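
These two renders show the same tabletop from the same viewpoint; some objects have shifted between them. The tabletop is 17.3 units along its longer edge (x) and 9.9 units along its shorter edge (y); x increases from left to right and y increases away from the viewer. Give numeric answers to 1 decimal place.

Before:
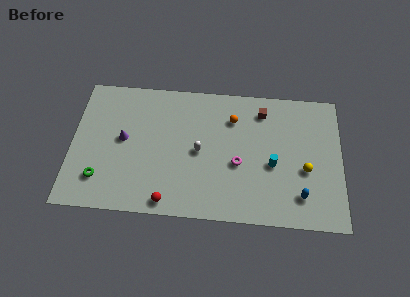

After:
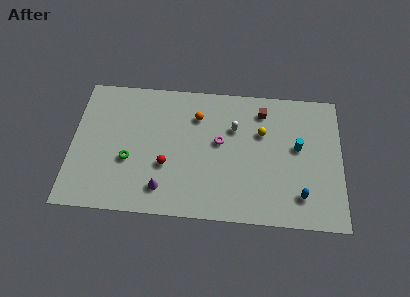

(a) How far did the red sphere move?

2.6

The red sphere moved from about (6.3, 1.0) to (6.1, 3.6), a distance of √(0.2² + 2.6²) ≈ 2.6.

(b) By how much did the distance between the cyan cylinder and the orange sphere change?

+2.6

The distance was about 4.1 in the first image and 6.7 in the second, so they moved 2.6 units further apart.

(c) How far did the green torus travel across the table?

2.3

The green torus moved from about (1.9, 2.3) to (3.7, 3.8), a distance of √(1.8² + 1.5²) ≈ 2.3.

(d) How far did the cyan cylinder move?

2.1

The cyan cylinder was near (12.9, 4.2) before and (14.5, 5.6) after, so it travelled √(1.6² + 1.4²) ≈ 2.1 units.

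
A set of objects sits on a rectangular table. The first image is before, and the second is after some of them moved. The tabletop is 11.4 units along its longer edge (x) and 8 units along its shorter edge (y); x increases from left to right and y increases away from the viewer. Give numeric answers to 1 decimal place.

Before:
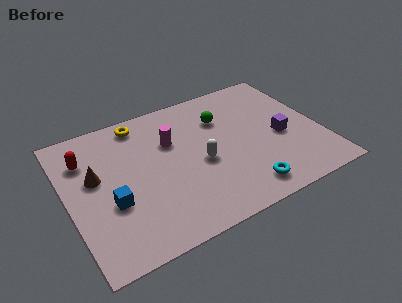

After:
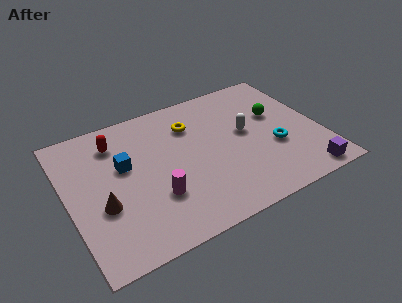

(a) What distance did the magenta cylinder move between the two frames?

3.0

The magenta cylinder moved from about (4.8, 5.3) to (3.7, 2.5), a distance of √(1.1² + 2.8²) ≈ 3.0.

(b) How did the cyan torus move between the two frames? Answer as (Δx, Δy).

(1.7, 1.8)

From the two frames, the cyan torus sits at roughly (7.5, 1.2) before and (9.2, 3.0) after.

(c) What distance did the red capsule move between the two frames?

1.5

The red capsule moved from about (1.0, 5.9) to (2.4, 6.3), a distance of √(1.4² + 0.4²) ≈ 1.5.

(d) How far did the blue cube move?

2.0

From (1.8, 3.0) to (2.6, 4.8), the blue cube covered √(0.8² + 1.8²) ≈ 2.0 units.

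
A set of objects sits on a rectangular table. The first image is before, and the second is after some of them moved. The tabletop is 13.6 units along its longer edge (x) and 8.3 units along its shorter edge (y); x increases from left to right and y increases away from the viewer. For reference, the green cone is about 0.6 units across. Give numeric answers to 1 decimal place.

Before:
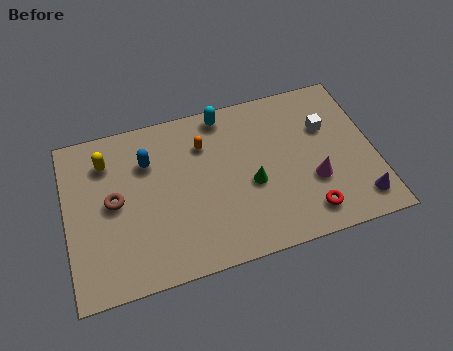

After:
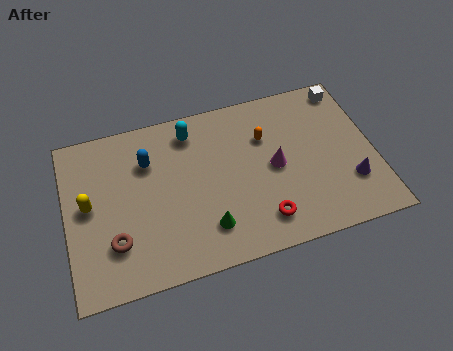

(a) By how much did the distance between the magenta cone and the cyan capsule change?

-1.3

Before: roughly 5.8 units apart; after: 4.5. That's 1.3 units closer together.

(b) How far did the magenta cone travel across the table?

2.0

The magenta cone moved from about (10.8, 2.9) to (9.2, 4.1), a distance of √(1.6² + 1.2²) ≈ 2.0.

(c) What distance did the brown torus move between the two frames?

2.0

From (2.1, 4.3) to (2.0, 2.3), the brown torus covered √(0.1² + 2.0²) ≈ 2.0 units.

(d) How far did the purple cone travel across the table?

1.0

The purple cone was near (12.7, 1.4) before and (12.4, 2.4) after, so it travelled √(0.3² + 1.0²) ≈ 1.0 units.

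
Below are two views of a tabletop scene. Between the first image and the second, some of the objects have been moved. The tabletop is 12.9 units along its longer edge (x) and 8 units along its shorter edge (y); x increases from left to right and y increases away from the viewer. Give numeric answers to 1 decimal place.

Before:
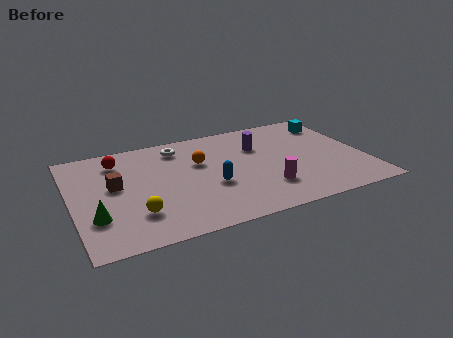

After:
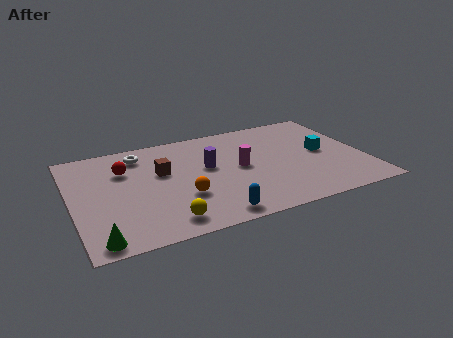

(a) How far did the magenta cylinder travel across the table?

2.2

The magenta cylinder moved from about (8.3, 2.1) to (7.4, 4.1), a distance of √(0.9² + 2.0²) ≈ 2.2.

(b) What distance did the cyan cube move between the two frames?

2.4

The cyan cube was near (11.9, 6.4) before and (11.1, 4.1) after, so it travelled √(0.8² + 2.3²) ≈ 2.4 units.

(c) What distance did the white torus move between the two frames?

1.7

The white torus moved from about (4.9, 6.6) to (3.2, 6.6), a distance of √(1.7² + 0.0²) ≈ 1.7.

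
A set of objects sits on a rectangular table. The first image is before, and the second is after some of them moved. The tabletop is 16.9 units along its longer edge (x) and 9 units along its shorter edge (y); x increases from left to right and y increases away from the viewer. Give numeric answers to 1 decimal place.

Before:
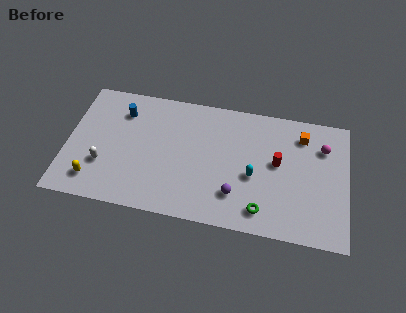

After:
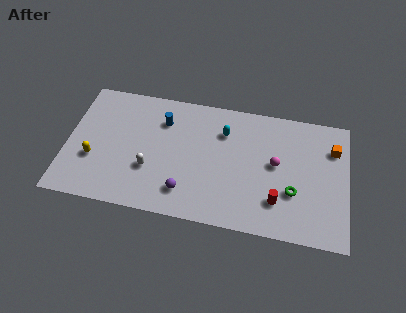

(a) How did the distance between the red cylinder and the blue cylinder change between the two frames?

-1.3

They were about 9.7 units apart before and 8.4 after — 1.3 units closer together.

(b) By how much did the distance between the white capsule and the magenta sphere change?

-5.9

The distance was about 13.6 in the first image and 7.7 in the second, so they moved 5.9 units closer together.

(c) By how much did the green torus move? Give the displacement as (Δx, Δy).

(1.8, 1.6)

From the two frames, the green torus sits at roughly (11.9, 1.5) before and (13.7, 3.1) after.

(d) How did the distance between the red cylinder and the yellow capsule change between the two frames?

-0.3

The distance was about 11.4 in the first image and 11.1 in the second, so they moved 0.3 units closer together.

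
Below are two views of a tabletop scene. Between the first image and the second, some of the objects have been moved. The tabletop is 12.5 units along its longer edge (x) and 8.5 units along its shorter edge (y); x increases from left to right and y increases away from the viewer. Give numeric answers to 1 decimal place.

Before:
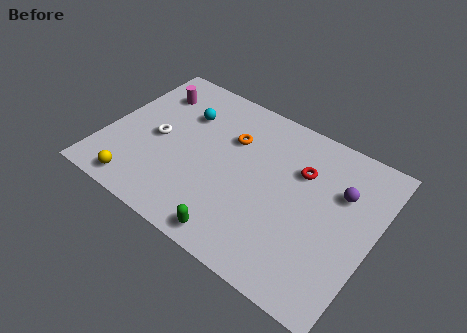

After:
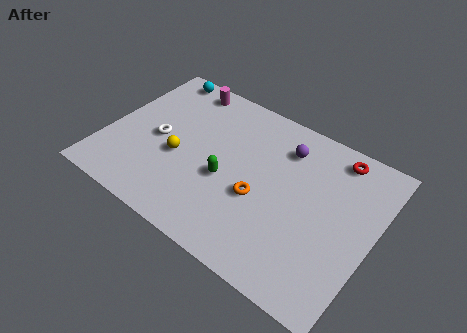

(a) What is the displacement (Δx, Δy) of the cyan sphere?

(-1.7, 1.7)

The cyan sphere started near (3.3, 6.0) and ended near (1.6, 7.7).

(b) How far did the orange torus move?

3.0

The orange torus was near (5.6, 5.8) before and (7.4, 3.4) after, so it travelled √(1.8² + 2.4²) ≈ 3.0 units.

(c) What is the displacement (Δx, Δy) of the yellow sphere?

(1.4, 2.5)

From the two frames, the yellow sphere sits at roughly (2.1, 1.0) before and (3.5, 3.5) after.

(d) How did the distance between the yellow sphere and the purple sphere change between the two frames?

-4.4

Before: roughly 9.9 units apart; after: 5.5. That's 4.4 units closer together.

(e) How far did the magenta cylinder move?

1.6

The magenta cylinder was near (1.6, 6.5) before and (2.9, 7.5) after, so it travelled √(1.3² + 1.0²) ≈ 1.6 units.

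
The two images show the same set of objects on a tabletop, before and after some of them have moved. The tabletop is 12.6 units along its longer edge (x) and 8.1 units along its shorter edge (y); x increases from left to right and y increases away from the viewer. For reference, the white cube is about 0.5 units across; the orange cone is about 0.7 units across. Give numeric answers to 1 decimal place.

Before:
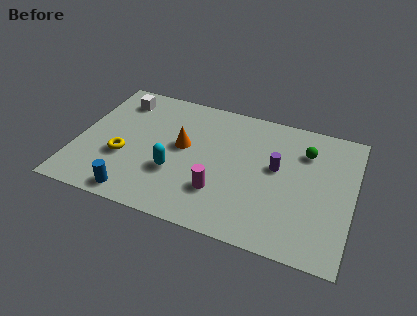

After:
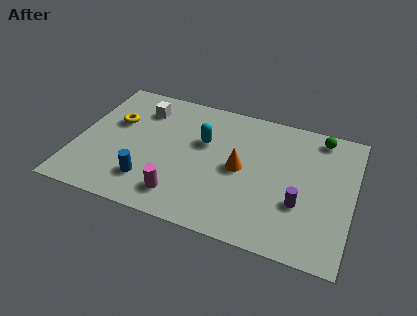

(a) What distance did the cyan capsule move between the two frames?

2.5

The cyan capsule moved from about (4.6, 2.8) to (5.7, 5.1), a distance of √(1.1² + 2.3²) ≈ 2.5.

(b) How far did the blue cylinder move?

1.1

The blue cylinder was near (3.0, 0.9) before and (3.5, 1.9) after, so it travelled √(0.5² + 1.0²) ≈ 1.1 units.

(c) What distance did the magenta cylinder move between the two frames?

1.9

From (6.7, 2.3) to (5.0, 1.5), the magenta cylinder covered √(1.7² + 0.8²) ≈ 1.9 units.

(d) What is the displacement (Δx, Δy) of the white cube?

(1.1, -0.3)

From the two frames, the white cube sits at roughly (1.6, 6.6) before and (2.7, 6.3) after.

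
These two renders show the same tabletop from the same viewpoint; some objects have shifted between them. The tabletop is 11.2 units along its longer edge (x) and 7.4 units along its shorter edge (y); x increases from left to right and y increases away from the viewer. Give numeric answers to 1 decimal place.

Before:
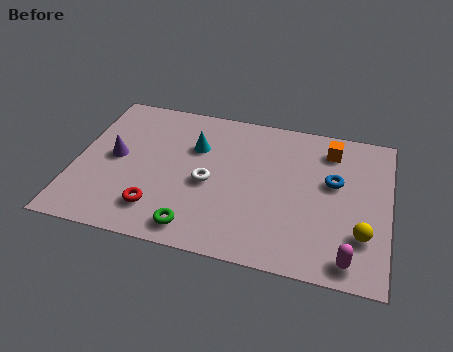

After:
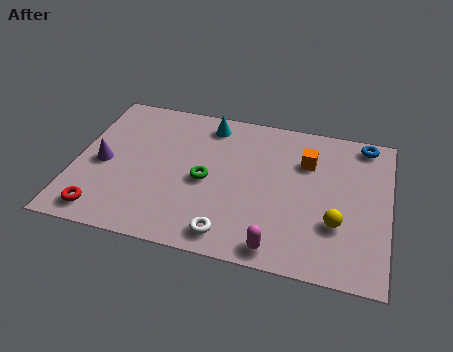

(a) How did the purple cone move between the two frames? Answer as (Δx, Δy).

(-0.4, -0.4)

The purple cone was at about (1.4, 3.8) and moved to about (1.0, 3.4).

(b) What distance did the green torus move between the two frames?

2.4

The green torus was near (4.5, 1.0) before and (4.7, 3.4) after, so it travelled √(0.2² + 2.4²) ≈ 2.4 units.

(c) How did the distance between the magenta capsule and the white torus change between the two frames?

-3.9

Before: roughly 5.6 units apart; after: 1.7. That's 3.9 units closer together.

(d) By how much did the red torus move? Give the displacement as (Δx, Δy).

(-1.9, -0.6)

The red torus started near (3.1, 1.6) and ended near (1.2, 1.0).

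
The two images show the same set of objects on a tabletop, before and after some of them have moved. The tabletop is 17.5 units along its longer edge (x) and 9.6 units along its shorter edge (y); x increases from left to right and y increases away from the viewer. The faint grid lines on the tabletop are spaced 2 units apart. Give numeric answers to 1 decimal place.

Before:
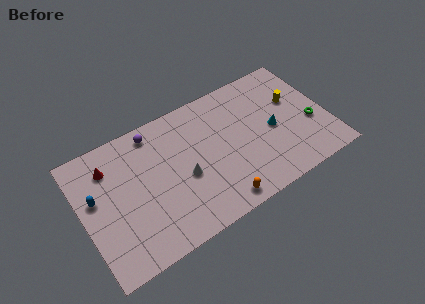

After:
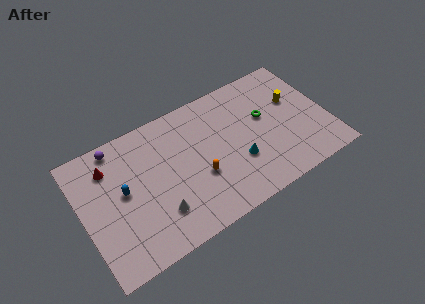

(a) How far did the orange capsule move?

2.7

From (9.1, 1.1) to (8.1, 3.6), the orange capsule covered √(1.0² + 2.5²) ≈ 2.7 units.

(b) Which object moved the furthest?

the green torus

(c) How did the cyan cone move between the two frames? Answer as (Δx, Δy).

(-2.7, -1.2)

From the two frames, the cyan cone sits at roughly (13.6, 4.5) before and (10.9, 3.3) after.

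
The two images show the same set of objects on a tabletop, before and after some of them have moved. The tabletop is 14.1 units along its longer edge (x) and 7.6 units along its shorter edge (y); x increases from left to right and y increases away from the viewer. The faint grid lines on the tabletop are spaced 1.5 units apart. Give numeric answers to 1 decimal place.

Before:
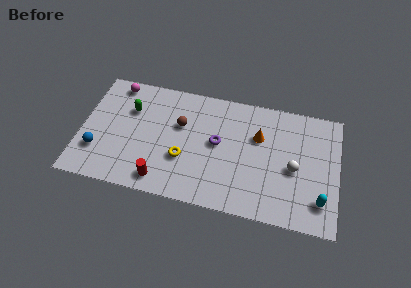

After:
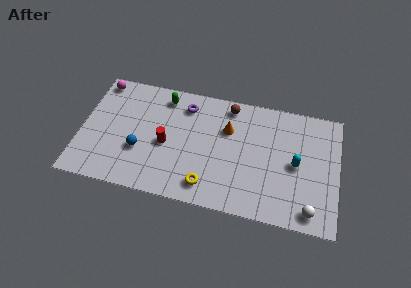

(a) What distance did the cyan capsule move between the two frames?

2.4

From (13.2, 1.7) to (11.8, 3.7), the cyan capsule covered √(1.4² + 2.0²) ≈ 2.4 units.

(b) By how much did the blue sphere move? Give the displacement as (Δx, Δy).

(2.3, 0.5)

The blue sphere was at about (1.0, 2.2) and moved to about (3.3, 2.7).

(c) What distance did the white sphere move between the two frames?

2.6

The white sphere moved from about (11.7, 3.4) to (12.7, 1.0), a distance of √(1.0² + 2.4²) ≈ 2.6.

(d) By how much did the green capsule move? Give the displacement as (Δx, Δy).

(1.8, 1.2)

From the two frames, the green capsule sits at roughly (2.6, 5.2) before and (4.4, 6.4) after.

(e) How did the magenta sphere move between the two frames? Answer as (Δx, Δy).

(-0.9, 0.0)

From the two frames, the magenta sphere sits at roughly (1.7, 6.7) before and (0.8, 6.7) after.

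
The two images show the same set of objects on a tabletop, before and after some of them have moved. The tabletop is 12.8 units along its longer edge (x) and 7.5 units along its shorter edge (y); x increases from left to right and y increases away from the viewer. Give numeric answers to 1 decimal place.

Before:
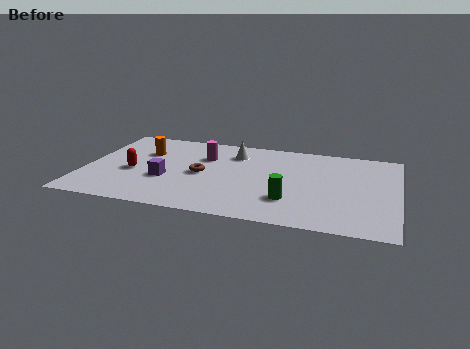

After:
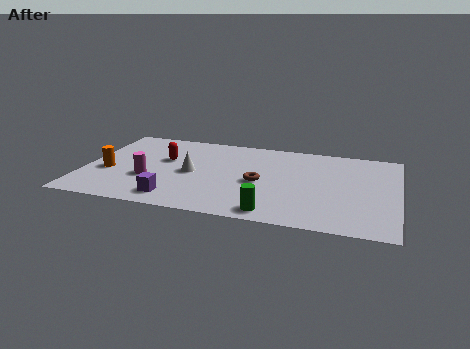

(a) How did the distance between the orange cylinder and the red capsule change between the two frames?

+0.8

The distance was about 1.9 in the first image and 2.7 in the second, so they moved 0.8 units further apart.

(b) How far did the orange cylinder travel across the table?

2.5

The orange cylinder was near (2.3, 5.1) before and (1.0, 3.0) after, so it travelled √(1.3² + 2.1²) ≈ 2.5 units.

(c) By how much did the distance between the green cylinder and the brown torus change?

-1.4

The distance was about 4.0 in the first image and 2.6 in the second, so they moved 1.4 units closer together.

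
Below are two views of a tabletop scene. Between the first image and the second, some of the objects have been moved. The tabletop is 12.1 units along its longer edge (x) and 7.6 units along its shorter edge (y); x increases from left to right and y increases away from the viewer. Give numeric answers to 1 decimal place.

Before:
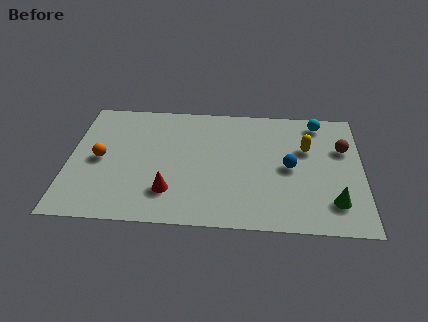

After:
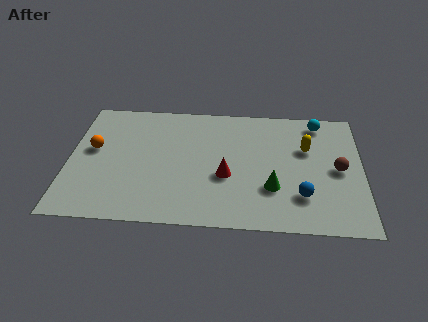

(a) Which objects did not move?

the cyan sphere and the yellow capsule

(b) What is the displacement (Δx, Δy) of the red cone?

(2.3, 1.1)

The red cone started near (4.2, 1.9) and ended near (6.5, 3.0).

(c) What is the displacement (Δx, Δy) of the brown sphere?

(-0.2, -1.3)

The brown sphere was at about (11.3, 5.0) and moved to about (11.1, 3.7).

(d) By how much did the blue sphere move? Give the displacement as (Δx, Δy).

(0.5, -1.7)

The blue sphere was at about (9.1, 3.7) and moved to about (9.6, 2.0).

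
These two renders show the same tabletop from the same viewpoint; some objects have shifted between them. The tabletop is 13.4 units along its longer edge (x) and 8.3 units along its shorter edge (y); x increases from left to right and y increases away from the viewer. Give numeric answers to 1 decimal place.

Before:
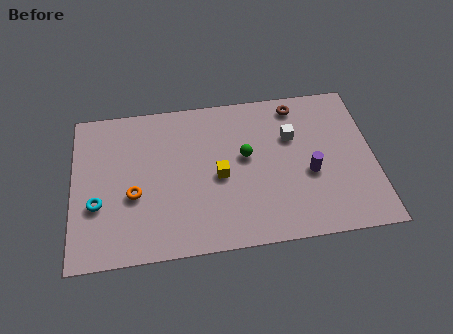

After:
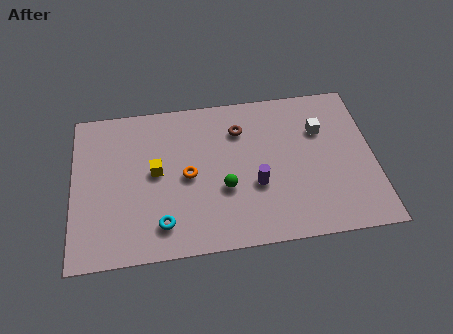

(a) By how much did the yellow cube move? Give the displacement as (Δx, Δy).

(-2.8, 0.6)

From the two frames, the yellow cube sits at roughly (6.5, 3.8) before and (3.7, 4.4) after.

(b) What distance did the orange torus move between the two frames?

2.5

The orange torus was near (2.7, 3.3) before and (5.1, 4.0) after, so it travelled √(2.4² + 0.7²) ≈ 2.5 units.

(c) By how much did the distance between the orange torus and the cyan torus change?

+1.1

They were about 1.6 units apart before and 2.7 after — 1.1 units further apart.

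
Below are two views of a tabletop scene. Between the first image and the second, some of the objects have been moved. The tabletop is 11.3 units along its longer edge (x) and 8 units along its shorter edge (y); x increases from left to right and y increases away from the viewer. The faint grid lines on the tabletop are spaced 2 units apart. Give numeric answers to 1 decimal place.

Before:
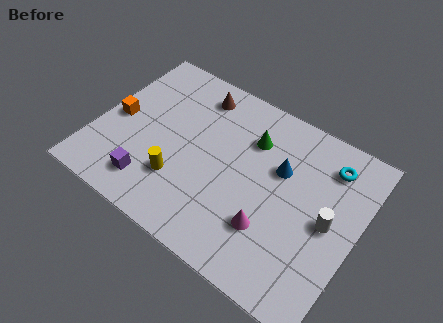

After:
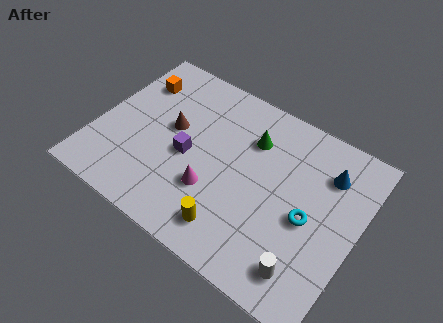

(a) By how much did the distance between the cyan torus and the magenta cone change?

-0.4

Before: roughly 4.5 units apart; after: 4.1. That's 0.4 units closer together.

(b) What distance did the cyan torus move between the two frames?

2.8

The cyan torus moved from about (9.7, 6.4) to (9.3, 3.6), a distance of √(0.4² + 2.8²) ≈ 2.8.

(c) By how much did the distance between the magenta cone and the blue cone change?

+2.8

Before: roughly 2.8 units apart; after: 5.6. That's 2.8 units further apart.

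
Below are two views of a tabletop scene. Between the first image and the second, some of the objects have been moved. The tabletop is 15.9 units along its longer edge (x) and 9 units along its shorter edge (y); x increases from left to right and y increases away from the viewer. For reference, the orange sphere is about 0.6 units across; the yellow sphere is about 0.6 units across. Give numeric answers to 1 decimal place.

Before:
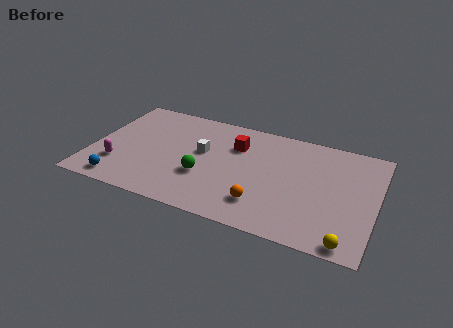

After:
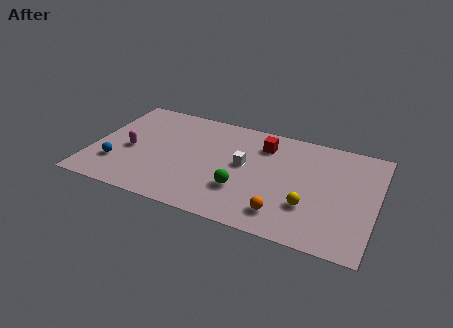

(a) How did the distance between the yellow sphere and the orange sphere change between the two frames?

-3.3

The distance was about 5.0 in the first image and 1.7 in the second, so they moved 3.3 units closer together.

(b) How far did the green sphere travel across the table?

2.2

From (6.4, 3.2) to (8.6, 2.8), the green sphere covered √(2.2² + 0.4²) ≈ 2.2 units.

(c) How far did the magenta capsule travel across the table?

1.6

The magenta capsule moved from about (1.6, 2.5) to (2.1, 4.0), a distance of √(0.5² + 1.5²) ≈ 1.6.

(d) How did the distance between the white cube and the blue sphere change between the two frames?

+1.5

They were about 5.9 units apart before and 7.4 after — 1.5 units further apart.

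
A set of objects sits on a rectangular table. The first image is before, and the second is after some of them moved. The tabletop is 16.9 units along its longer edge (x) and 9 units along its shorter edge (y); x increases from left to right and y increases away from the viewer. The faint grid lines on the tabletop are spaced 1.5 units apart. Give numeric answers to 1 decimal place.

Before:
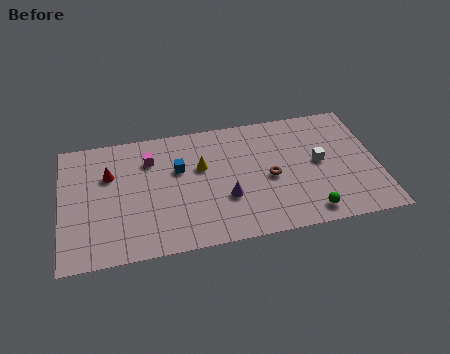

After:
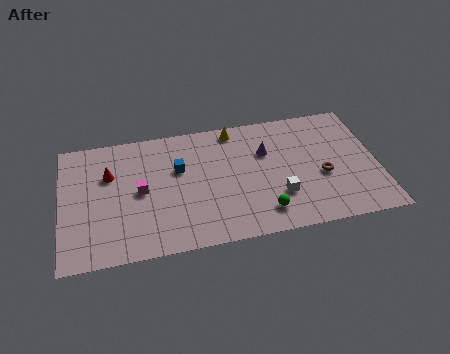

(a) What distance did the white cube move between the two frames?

3.0

The white cube was near (13.8, 4.7) before and (11.5, 2.7) after, so it travelled √(2.3² + 2.0²) ≈ 3.0 units.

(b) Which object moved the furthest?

the purple cone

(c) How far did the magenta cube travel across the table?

2.3

From (4.8, 6.7) to (4.2, 4.5), the magenta cube covered √(0.6² + 2.2²) ≈ 2.3 units.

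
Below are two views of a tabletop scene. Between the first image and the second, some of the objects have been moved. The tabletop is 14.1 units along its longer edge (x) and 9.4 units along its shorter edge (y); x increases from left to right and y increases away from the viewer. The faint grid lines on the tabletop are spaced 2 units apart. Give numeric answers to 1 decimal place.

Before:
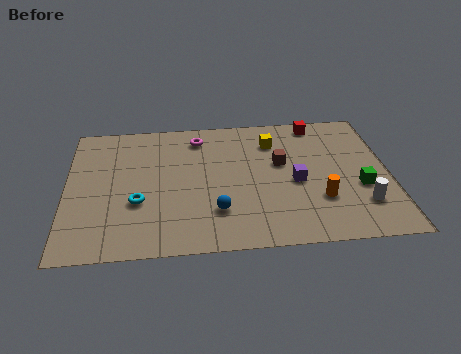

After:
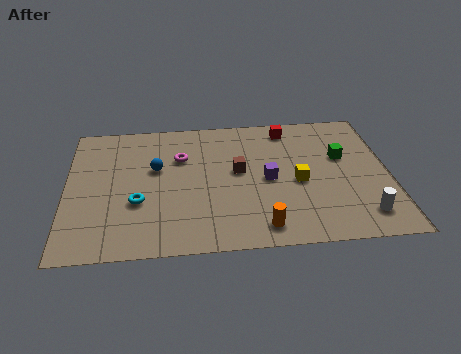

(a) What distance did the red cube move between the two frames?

1.3

The red cube moved from about (11.1, 8.4) to (9.8, 8.1), a distance of √(1.3² + 0.3²) ≈ 1.3.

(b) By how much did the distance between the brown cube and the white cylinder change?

+1.7

The distance was about 4.7 in the first image and 6.4 in the second, so they moved 1.7 units further apart.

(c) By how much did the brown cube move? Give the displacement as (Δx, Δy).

(-1.9, -0.4)

The brown cube was at about (9.4, 5.6) and moved to about (7.5, 5.2).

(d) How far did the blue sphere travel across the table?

4.1

The blue sphere was near (6.5, 2.5) before and (3.9, 5.7) after, so it travelled √(2.6² + 3.2²) ≈ 4.1 units.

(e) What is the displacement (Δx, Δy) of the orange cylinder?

(-2.6, -1.6)

The orange cylinder started near (11.0, 2.9) and ended near (8.4, 1.3).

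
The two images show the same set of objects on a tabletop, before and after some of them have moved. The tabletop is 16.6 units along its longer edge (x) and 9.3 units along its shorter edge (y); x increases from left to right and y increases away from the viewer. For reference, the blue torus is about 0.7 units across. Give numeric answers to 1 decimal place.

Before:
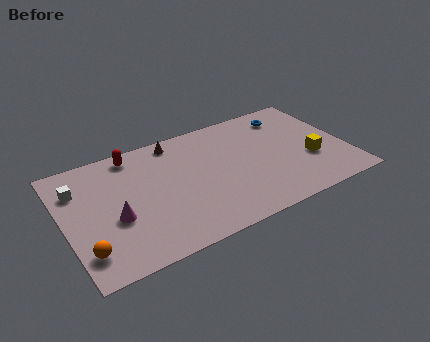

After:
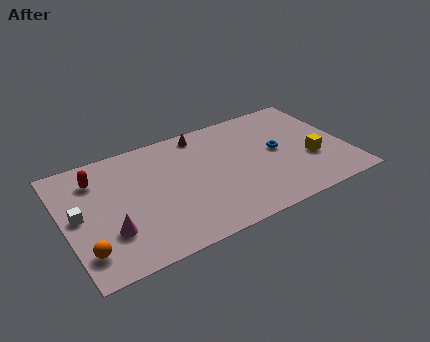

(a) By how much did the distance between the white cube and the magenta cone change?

-1.0

They were about 3.6 units apart before and 2.6 after — 1.0 units closer together.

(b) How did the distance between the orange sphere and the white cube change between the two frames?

-2.0

The distance was about 4.8 in the first image and 2.8 in the second, so they moved 2.0 units closer together.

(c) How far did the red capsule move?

2.5

The red capsule moved from about (4.4, 8.2) to (2.1, 7.2), a distance of √(2.3² + 1.0²) ≈ 2.5.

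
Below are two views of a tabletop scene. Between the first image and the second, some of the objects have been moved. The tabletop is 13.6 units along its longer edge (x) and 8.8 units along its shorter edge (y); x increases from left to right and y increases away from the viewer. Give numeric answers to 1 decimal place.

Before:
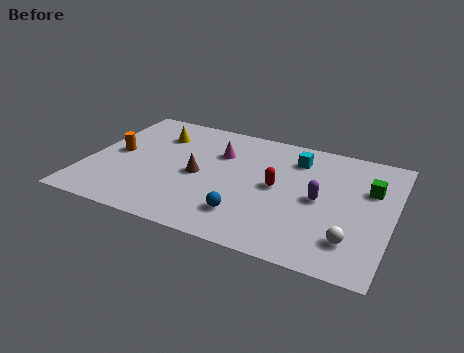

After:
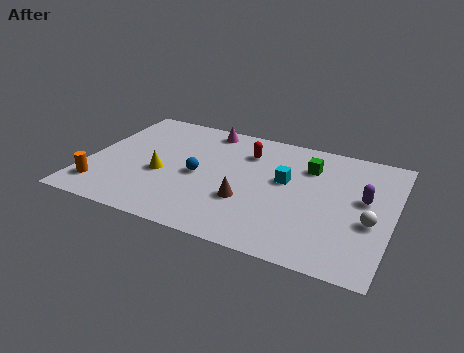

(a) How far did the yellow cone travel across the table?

3.1

The yellow cone was near (2.8, 6.6) before and (3.4, 3.6) after, so it travelled √(0.6² + 3.0²) ≈ 3.1 units.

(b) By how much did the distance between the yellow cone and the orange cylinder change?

+0.5

Before: roughly 2.6 units apart; after: 3.1. That's 0.5 units further apart.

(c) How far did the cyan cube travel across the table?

1.8

The cyan cube was near (9.1, 6.9) before and (8.8, 5.1) after, so it travelled √(0.3² + 1.8²) ≈ 1.8 units.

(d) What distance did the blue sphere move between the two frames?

3.2

From (7.4, 2.0) to (5.0, 4.1), the blue sphere covered √(2.4² + 2.1²) ≈ 3.2 units.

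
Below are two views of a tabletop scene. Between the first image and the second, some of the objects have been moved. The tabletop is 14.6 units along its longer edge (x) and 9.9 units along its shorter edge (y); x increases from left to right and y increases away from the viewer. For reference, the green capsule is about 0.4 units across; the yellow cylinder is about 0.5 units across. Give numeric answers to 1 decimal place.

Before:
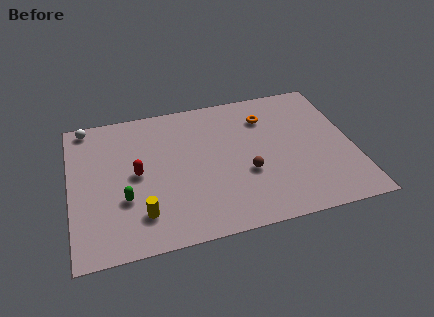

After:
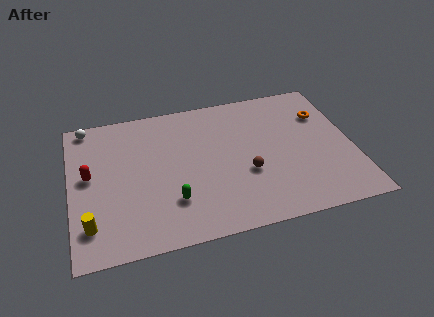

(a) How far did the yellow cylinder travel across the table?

2.6

From (3.5, 2.2) to (0.9, 2.1), the yellow cylinder covered √(2.6² + 0.1²) ≈ 2.6 units.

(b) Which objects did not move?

the brown sphere and the white sphere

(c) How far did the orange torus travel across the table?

3.0

The orange torus moved from about (10.3, 7.5) to (13.3, 7.0), a distance of √(3.0² + 0.5²) ≈ 3.0.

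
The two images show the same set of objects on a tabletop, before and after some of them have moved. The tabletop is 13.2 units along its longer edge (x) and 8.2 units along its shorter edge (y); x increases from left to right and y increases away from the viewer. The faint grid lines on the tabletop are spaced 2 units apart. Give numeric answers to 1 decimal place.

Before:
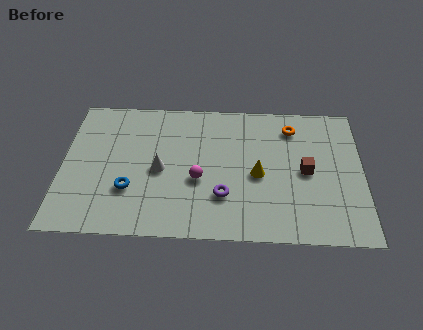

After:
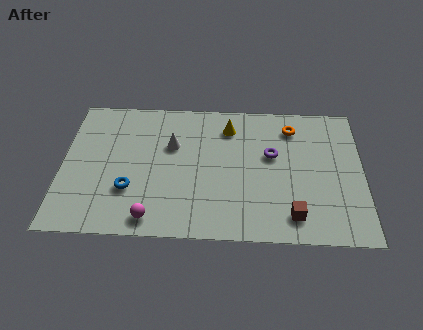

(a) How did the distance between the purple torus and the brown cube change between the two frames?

-0.3

They were about 3.9 units apart before and 3.6 after — 0.3 units closer together.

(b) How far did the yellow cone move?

3.1

The yellow cone was near (8.6, 3.7) before and (7.3, 6.5) after, so it travelled √(1.3² + 2.8²) ≈ 3.1 units.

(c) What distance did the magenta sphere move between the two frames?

3.0

The magenta sphere moved from about (6.0, 3.3) to (4.0, 1.0), a distance of √(2.0² + 2.3²) ≈ 3.0.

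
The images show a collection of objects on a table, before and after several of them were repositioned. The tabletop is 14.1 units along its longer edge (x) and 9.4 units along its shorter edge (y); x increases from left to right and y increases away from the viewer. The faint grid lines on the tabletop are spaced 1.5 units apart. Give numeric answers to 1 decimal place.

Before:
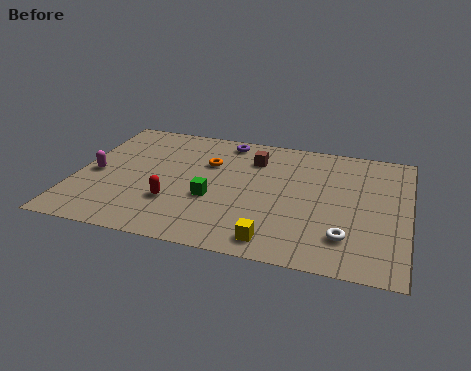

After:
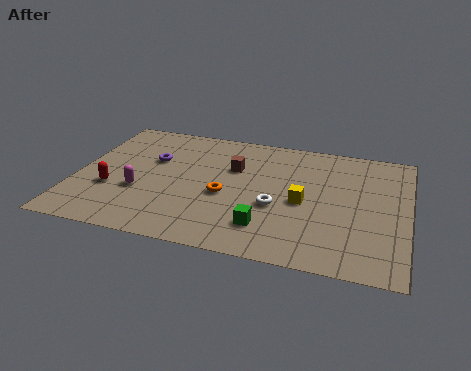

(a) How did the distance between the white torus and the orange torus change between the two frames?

-5.1

The distance was about 7.3 in the first image and 2.2 in the second, so they moved 5.1 units closer together.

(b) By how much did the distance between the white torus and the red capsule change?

-0.3

They were about 7.3 units apart before and 7.0 after — 0.3 units closer together.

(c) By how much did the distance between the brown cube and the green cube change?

+0.6

Before: roughly 3.8 units apart; after: 4.4. That's 0.6 units further apart.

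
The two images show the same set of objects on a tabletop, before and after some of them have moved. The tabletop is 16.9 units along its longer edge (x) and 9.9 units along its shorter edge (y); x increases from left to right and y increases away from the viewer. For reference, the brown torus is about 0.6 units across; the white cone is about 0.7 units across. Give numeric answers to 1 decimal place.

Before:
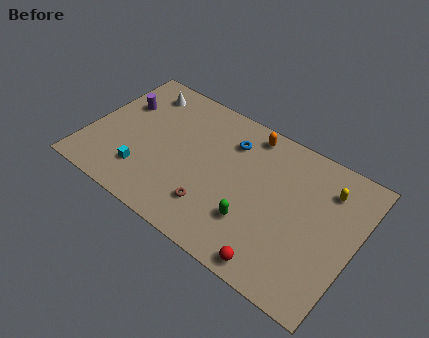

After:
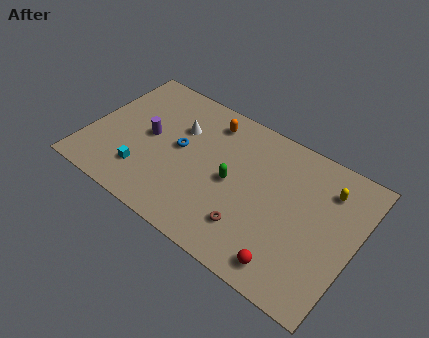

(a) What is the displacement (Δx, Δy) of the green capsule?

(-1.7, 1.9)

From the two frames, the green capsule sits at roughly (10.9, 2.9) before and (9.2, 4.8) after.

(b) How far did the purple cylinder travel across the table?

2.6

From (1.6, 6.6) to (3.7, 5.1), the purple cylinder covered √(2.1² + 1.5²) ≈ 2.6 units.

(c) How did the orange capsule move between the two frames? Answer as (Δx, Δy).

(-2.5, -0.5)

From the two frames, the orange capsule sits at roughly (9.6, 8.7) before and (7.1, 8.2) after.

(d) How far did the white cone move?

3.2

The white cone was near (2.6, 8.2) before and (5.4, 6.7) after, so it travelled √(2.8² + 1.5²) ≈ 3.2 units.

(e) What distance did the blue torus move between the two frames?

3.6

From (8.6, 7.5) to (5.7, 5.3), the blue torus covered √(2.9² + 2.2²) ≈ 3.6 units.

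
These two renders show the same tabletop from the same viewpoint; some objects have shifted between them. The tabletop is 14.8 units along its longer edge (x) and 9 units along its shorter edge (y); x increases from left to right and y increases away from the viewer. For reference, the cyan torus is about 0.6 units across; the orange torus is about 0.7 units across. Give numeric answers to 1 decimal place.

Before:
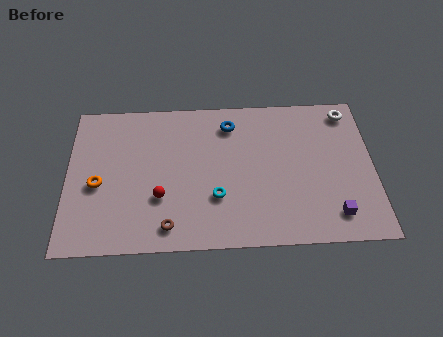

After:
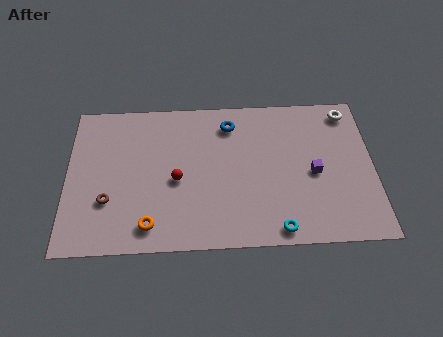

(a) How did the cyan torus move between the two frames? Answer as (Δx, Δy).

(2.9, -2.0)

From the two frames, the cyan torus sits at roughly (7.2, 2.9) before and (10.1, 0.9) after.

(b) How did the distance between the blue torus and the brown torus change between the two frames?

+0.7

Before: roughly 6.7 units apart; after: 7.4. That's 0.7 units further apart.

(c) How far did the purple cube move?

2.7

The purple cube moved from about (12.8, 1.6) to (11.9, 4.1), a distance of √(0.9² + 2.5²) ≈ 2.7.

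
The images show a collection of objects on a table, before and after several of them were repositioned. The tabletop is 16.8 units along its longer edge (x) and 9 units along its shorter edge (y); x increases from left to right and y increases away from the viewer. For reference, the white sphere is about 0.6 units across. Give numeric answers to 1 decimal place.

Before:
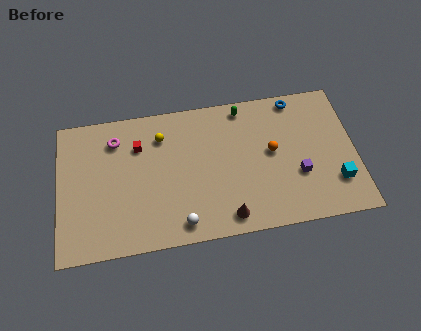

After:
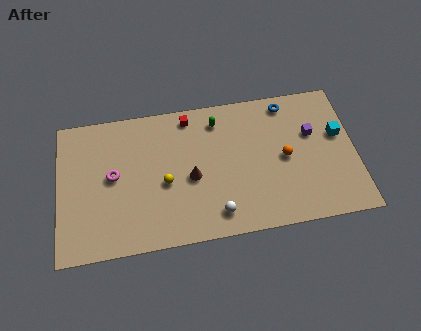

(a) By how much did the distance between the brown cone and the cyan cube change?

+2.2

Before: roughly 6.3 units apart; after: 8.5. That's 2.2 units further apart.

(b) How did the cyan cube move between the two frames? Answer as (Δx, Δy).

(0.3, 3.0)

From the two frames, the cyan cube sits at roughly (15.6, 2.4) before and (15.9, 5.4) after.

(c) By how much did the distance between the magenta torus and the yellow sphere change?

+0.4

They were about 2.6 units apart before and 3.0 after — 0.4 units further apart.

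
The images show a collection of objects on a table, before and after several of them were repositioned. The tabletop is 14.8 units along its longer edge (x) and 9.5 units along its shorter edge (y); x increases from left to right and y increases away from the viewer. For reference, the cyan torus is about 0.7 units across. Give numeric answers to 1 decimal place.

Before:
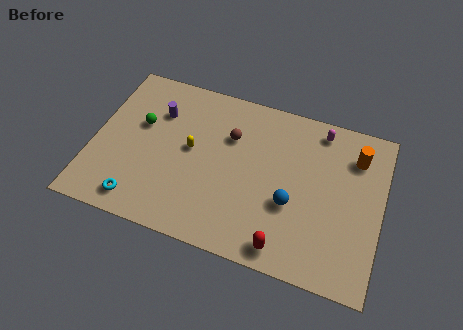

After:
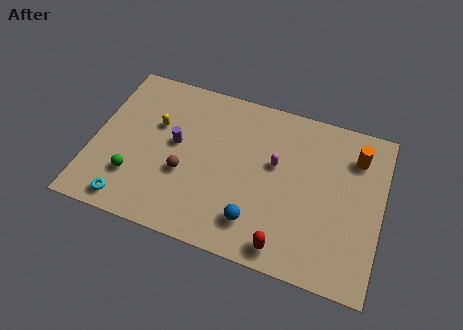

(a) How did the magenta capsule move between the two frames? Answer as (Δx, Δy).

(-2.1, -2.7)

From the two frames, the magenta capsule sits at roughly (11.4, 8.3) before and (9.3, 5.6) after.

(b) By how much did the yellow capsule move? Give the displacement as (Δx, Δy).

(-1.9, 0.9)

The yellow capsule was at about (5.0, 5.1) and moved to about (3.1, 6.0).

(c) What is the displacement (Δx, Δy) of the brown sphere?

(-2.1, -2.9)

From the two frames, the brown sphere sits at roughly (6.9, 6.5) before and (4.8, 3.6) after.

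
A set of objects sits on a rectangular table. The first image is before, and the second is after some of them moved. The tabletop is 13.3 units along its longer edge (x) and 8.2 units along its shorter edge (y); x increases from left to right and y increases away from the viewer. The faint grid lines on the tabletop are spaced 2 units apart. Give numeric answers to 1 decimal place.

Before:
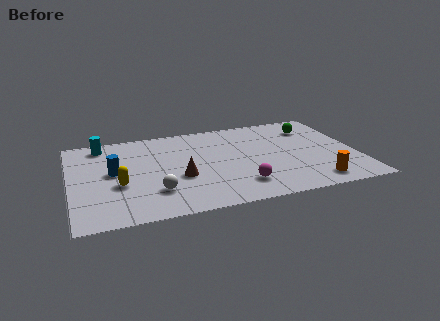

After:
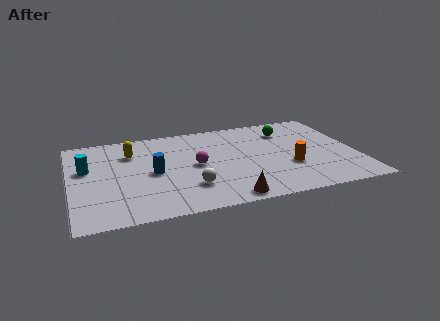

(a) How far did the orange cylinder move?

2.0

The orange cylinder was near (11.1, 1.2) before and (10.1, 2.9) after, so it travelled √(1.0² + 1.7²) ≈ 2.0 units.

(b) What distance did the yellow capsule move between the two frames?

2.9

The yellow capsule moved from about (2.2, 3.2) to (2.9, 6.0), a distance of √(0.7² + 2.8²) ≈ 2.9.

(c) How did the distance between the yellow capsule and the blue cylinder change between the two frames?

+1.1

The distance was about 1.2 in the first image and 2.3 in the second, so they moved 1.1 units further apart.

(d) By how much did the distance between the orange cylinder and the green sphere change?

-1.7

The distance was about 5.1 in the first image and 3.4 in the second, so they moved 1.7 units closer together.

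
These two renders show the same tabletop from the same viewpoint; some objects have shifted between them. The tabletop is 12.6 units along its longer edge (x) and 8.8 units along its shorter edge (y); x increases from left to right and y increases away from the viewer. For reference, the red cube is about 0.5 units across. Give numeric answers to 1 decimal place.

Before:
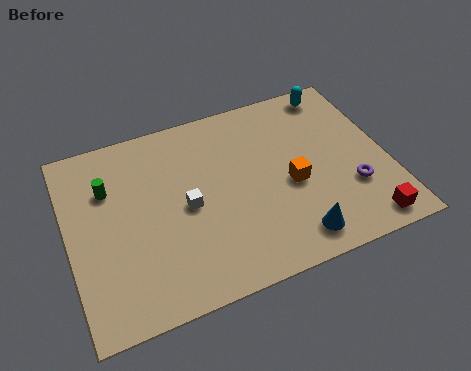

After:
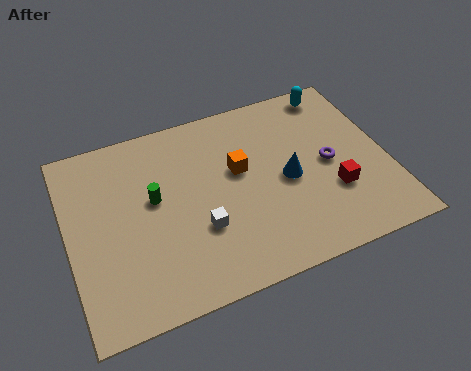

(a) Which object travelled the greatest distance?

the blue cone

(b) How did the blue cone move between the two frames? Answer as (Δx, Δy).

(0.1, 2.8)

From the two frames, the blue cone sits at roughly (8.5, 1.3) before and (8.6, 4.1) after.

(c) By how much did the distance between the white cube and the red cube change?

-2.1

They were about 7.4 units apart before and 5.3 after — 2.1 units closer together.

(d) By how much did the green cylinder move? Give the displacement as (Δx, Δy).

(1.7, -1.1)

The green cylinder was at about (1.7, 6.1) and moved to about (3.4, 5.0).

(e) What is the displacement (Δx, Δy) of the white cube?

(0.4, -1.2)

The white cube started near (4.6, 4.2) and ended near (5.0, 3.0).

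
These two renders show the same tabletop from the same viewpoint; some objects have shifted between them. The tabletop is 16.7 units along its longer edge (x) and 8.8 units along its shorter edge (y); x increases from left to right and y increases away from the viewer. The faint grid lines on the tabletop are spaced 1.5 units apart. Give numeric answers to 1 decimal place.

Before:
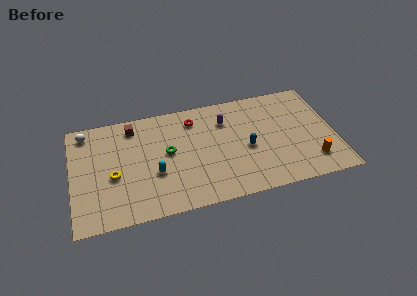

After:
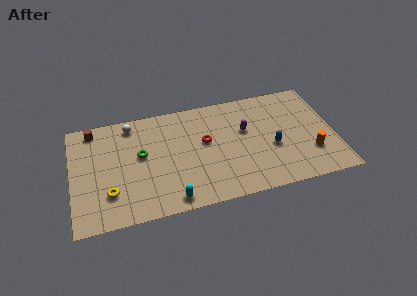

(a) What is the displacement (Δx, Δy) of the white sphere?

(2.9, 0.0)

From the two frames, the white sphere sits at roughly (1.0, 7.6) before and (3.9, 7.6) after.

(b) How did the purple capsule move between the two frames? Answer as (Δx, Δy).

(1.2, -1.1)

From the two frames, the purple capsule sits at roughly (9.9, 6.5) before and (11.1, 5.4) after.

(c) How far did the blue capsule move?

1.6

The blue capsule moved from about (11.1, 3.9) to (12.7, 3.6), a distance of √(1.6² + 0.3²) ≈ 1.6.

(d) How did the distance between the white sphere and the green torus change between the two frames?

-3.2

Before: roughly 5.8 units apart; after: 2.6. That's 3.2 units closer together.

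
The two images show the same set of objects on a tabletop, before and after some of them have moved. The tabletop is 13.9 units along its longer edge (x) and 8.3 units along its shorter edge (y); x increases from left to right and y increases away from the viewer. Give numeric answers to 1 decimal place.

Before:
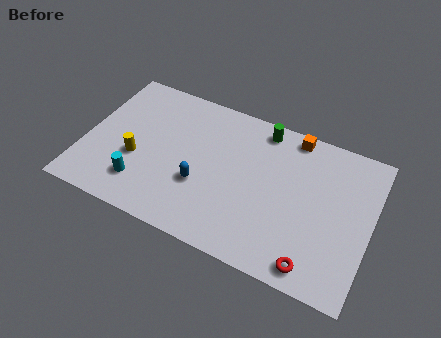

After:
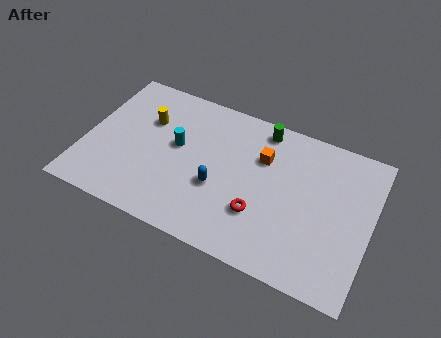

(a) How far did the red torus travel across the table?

3.2

From (11.5, 1.0) to (8.7, 2.6), the red torus covered √(2.8² + 1.6²) ≈ 3.2 units.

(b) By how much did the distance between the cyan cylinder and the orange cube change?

-4.6

They were about 8.8 units apart before and 4.2 after — 4.6 units closer together.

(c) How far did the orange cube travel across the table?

2.2

The orange cube moved from about (9.8, 7.5) to (8.5, 5.7), a distance of √(1.3² + 1.8²) ≈ 2.2.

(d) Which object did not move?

the green cylinder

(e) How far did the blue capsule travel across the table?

0.8

The blue capsule was near (5.8, 3.0) before and (6.6, 3.2) after, so it travelled √(0.8² + 0.2²) ≈ 0.8 units.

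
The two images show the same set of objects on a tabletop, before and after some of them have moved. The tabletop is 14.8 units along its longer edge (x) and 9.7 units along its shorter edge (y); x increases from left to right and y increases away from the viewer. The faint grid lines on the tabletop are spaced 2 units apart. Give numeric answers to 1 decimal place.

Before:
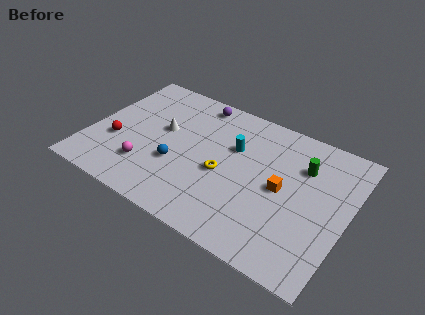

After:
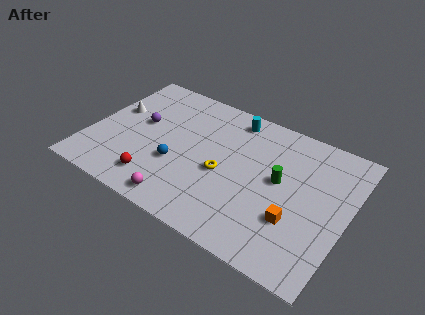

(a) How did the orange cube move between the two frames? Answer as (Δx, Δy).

(1.0, -1.7)

The orange cube started near (11.1, 4.8) and ended near (12.1, 3.1).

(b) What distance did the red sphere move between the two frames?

3.2

From (1.6, 3.5) to (4.3, 1.8), the red sphere covered √(2.7² + 1.7²) ≈ 3.2 units.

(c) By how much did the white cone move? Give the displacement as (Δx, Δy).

(-2.9, 0.2)

The white cone started near (4.0, 5.6) and ended near (1.1, 5.8).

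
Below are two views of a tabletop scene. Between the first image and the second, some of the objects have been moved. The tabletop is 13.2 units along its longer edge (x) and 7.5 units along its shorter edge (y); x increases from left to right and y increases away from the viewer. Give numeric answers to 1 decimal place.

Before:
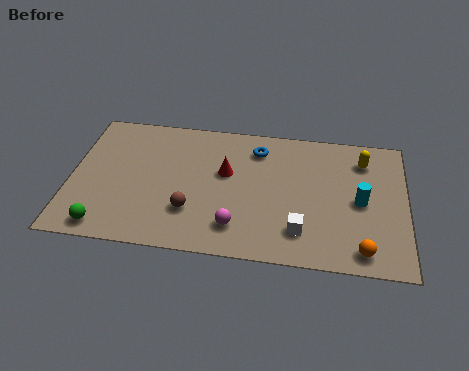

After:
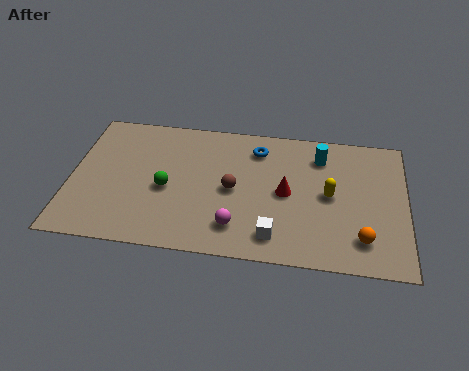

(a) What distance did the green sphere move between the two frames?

3.3

The green sphere was near (1.5, 0.9) before and (3.8, 3.3) after, so it travelled √(2.3² + 2.4²) ≈ 3.3 units.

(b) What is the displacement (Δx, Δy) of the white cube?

(-1.0, -0.4)

From the two frames, the white cube sits at roughly (9.1, 1.7) before and (8.1, 1.3) after.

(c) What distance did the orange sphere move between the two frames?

0.6

The orange sphere moved from about (11.5, 1.0) to (11.5, 1.6), a distance of √(0.0² + 0.6²) ≈ 0.6.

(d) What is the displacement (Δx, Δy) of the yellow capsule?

(-1.3, -2.1)

The yellow capsule started near (11.5, 5.9) and ended near (10.2, 3.8).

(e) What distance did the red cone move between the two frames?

2.5

From (6.1, 4.5) to (8.5, 3.7), the red cone covered √(2.4² + 0.8²) ≈ 2.5 units.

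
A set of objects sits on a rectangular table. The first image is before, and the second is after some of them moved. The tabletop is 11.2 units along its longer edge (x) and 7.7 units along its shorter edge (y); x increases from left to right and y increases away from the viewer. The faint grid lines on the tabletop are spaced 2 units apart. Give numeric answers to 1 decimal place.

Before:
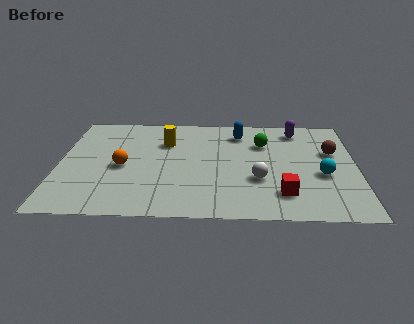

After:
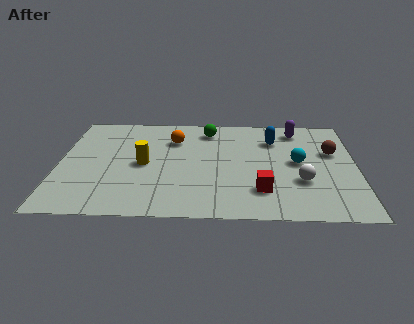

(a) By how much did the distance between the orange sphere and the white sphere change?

+0.5

They were about 5.2 units apart before and 5.7 after — 0.5 units further apart.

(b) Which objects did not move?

the purple capsule and the brown sphere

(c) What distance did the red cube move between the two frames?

0.8

The red cube moved from about (8.4, 1.7) to (7.6, 1.9), a distance of √(0.8² + 0.2²) ≈ 0.8.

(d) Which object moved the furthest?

the orange sphere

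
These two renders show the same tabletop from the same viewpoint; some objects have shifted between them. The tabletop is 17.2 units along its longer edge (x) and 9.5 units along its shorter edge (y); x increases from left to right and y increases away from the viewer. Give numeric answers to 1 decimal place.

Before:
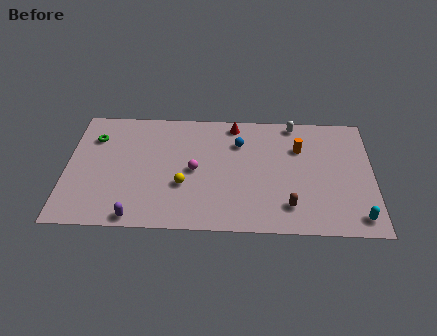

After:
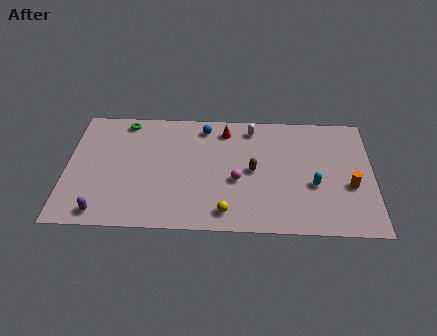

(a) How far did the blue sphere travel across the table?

2.3

The blue sphere moved from about (9.7, 6.9) to (7.7, 8.1), a distance of √(2.0² + 1.2²) ≈ 2.3.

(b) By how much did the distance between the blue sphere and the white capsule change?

-0.8

They were about 3.5 units apart before and 2.7 after — 0.8 units closer together.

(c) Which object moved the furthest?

the orange cylinder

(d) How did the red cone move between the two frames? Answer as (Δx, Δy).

(-0.5, -0.5)

The red cone was at about (9.4, 8.4) and moved to about (8.9, 7.9).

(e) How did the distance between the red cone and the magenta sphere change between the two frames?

-0.3

Before: roughly 4.4 units apart; after: 4.1. That's 0.3 units closer together.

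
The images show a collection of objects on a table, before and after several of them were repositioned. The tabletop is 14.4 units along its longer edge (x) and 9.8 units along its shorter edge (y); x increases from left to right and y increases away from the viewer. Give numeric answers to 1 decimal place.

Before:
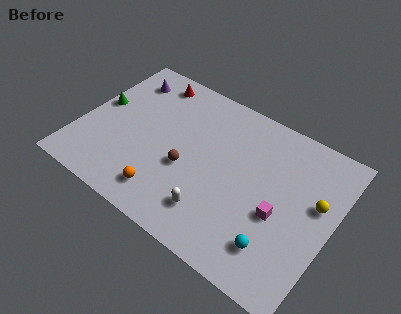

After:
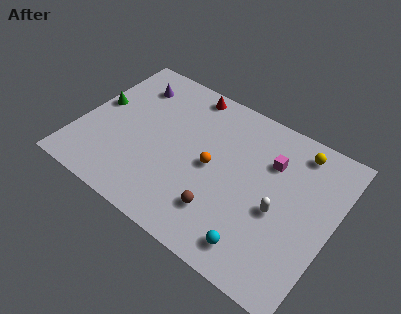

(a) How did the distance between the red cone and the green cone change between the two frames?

+1.8

Before: roughly 3.9 units apart; after: 5.7. That's 1.8 units further apart.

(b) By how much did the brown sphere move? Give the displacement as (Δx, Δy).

(2.3, -1.5)

The brown sphere was at about (6.3, 3.9) and moved to about (8.6, 2.4).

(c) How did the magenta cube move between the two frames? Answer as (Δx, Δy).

(-1.0, 2.9)

The magenta cube started near (11.6, 4.0) and ended near (10.6, 6.9).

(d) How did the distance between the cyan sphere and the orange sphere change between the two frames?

-1.7

They were about 6.3 units apart before and 4.6 after — 1.7 units closer together.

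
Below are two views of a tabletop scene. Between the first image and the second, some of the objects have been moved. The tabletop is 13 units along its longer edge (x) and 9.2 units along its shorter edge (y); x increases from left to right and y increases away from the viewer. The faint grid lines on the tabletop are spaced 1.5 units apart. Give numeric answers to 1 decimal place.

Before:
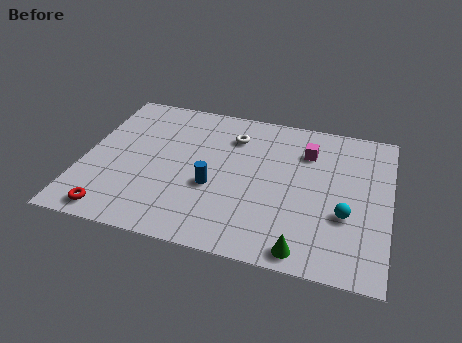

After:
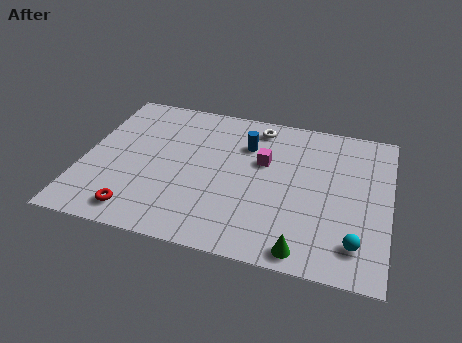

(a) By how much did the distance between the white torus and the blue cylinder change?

-2.1

Before: roughly 3.5 units apart; after: 1.4. That's 2.1 units closer together.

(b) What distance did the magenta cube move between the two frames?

2.1

The magenta cube moved from about (9.4, 6.8) to (7.6, 5.7), a distance of √(1.8² + 1.1²) ≈ 2.1.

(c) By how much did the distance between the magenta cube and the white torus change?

-1.0

Before: roughly 3.2 units apart; after: 2.2. That's 1.0 units closer together.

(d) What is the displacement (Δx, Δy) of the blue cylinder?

(1.2, 3.0)

The blue cylinder started near (5.6, 3.6) and ended near (6.8, 6.6).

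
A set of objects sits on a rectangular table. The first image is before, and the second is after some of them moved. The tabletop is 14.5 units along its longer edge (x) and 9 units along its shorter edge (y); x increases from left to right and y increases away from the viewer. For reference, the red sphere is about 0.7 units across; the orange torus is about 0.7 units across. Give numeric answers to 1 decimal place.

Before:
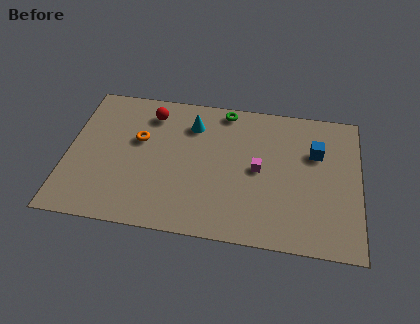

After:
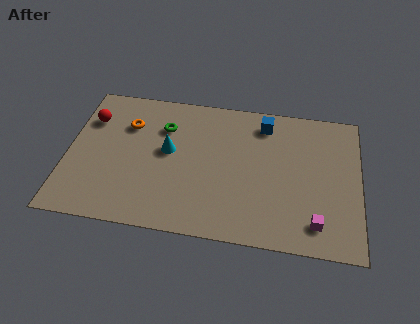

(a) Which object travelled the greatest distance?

the magenta cube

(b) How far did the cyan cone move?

2.2

From (6.1, 6.9) to (5.0, 5.0), the cyan cone covered √(1.1² + 1.9²) ≈ 2.2 units.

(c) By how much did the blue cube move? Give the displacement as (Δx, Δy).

(-2.6, 1.5)

From the two frames, the blue cube sits at roughly (12.3, 6.0) before and (9.7, 7.5) after.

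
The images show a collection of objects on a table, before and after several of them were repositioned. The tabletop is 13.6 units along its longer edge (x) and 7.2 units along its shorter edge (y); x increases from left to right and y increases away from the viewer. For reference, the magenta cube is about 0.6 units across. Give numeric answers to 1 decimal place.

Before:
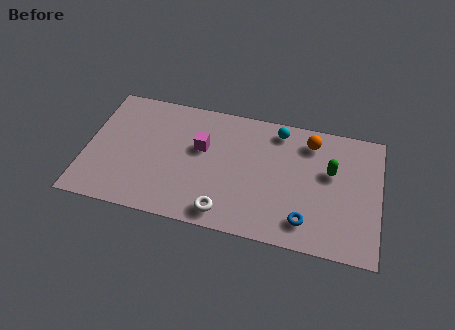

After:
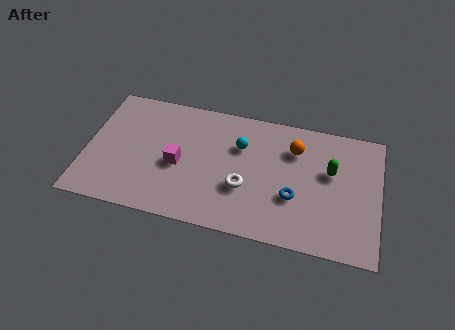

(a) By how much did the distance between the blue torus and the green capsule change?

-0.8

Before: roughly 3.2 units apart; after: 2.4. That's 0.8 units closer together.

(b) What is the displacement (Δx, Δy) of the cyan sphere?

(-1.7, -1.3)

The cyan sphere started near (8.8, 6.2) and ended near (7.1, 4.9).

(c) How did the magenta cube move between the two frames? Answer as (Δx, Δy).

(-1.0, -1.2)

The magenta cube was at about (5.3, 4.4) and moved to about (4.3, 3.2).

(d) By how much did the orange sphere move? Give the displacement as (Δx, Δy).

(-0.7, -0.6)

The orange sphere was at about (10.3, 5.9) and moved to about (9.6, 5.3).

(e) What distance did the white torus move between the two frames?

1.8

The white torus was near (6.6, 1.0) before and (7.4, 2.6) after, so it travelled √(0.8² + 1.6²) ≈ 1.8 units.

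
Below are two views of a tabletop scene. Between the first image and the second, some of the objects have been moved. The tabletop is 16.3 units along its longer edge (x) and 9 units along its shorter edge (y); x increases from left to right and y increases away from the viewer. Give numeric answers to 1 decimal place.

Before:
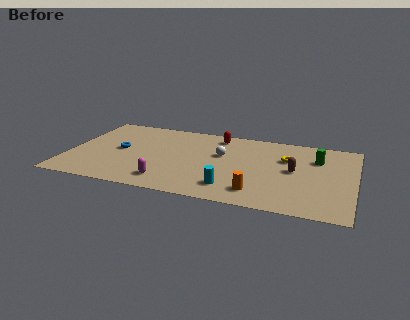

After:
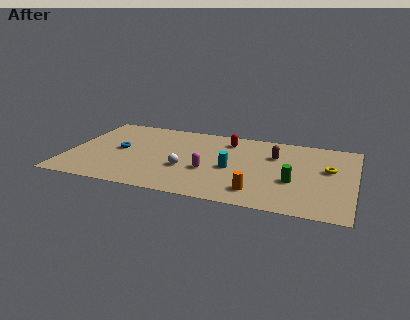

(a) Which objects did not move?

the blue torus and the orange cylinder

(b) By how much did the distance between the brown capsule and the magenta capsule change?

-3.1

Before: roughly 7.7 units apart; after: 4.6. That's 3.1 units closer together.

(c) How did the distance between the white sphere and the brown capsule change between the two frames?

+1.4

Before: roughly 4.3 units apart; after: 5.7. That's 1.4 units further apart.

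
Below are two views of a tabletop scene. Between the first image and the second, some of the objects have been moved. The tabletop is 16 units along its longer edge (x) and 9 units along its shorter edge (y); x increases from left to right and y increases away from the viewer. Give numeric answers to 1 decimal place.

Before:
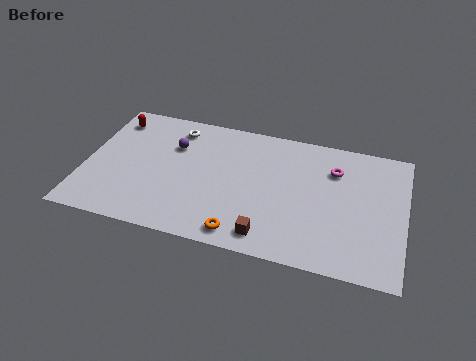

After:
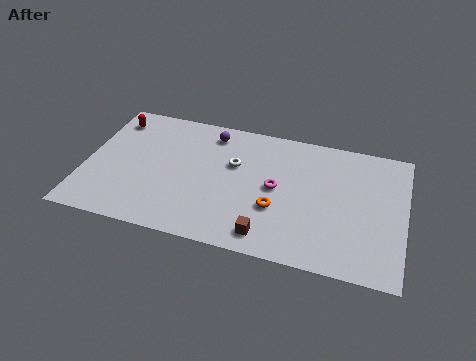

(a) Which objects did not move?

the red capsule and the brown cube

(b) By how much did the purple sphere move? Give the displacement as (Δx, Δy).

(1.8, 1.4)

The purple sphere was at about (4.3, 6.2) and moved to about (6.1, 7.6).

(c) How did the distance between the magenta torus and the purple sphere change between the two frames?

-3.5

Before: roughly 8.1 units apart; after: 4.6. That's 3.5 units closer together.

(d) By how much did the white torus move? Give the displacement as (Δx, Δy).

(3.1, -1.8)

From the two frames, the white torus sits at roughly (4.3, 7.5) before and (7.4, 5.7) after.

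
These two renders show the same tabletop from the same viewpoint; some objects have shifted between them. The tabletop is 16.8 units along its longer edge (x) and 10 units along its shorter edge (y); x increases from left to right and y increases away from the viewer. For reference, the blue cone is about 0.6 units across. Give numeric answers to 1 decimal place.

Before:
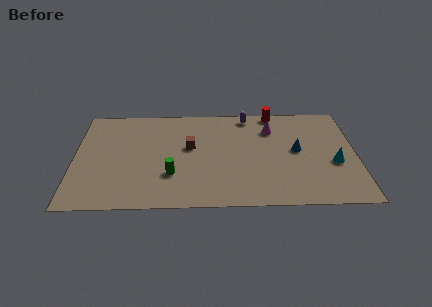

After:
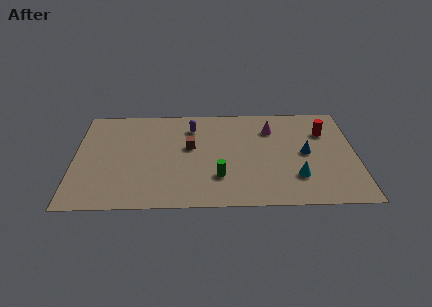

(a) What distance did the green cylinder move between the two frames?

2.8

The green cylinder was near (5.8, 3.1) before and (8.6, 2.8) after, so it travelled √(2.8² + 0.3²) ≈ 2.8 units.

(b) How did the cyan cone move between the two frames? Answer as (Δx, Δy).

(-2.3, -1.3)

The cyan cone started near (15.5, 4.0) and ended near (13.2, 2.7).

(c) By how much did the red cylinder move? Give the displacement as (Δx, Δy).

(3.0, -2.1)

From the two frames, the red cylinder sits at roughly (12.0, 9.2) before and (15.0, 7.1) after.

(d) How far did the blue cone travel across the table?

0.6

From (13.3, 5.3) to (13.8, 5.0), the blue cone covered √(0.5² + 0.3²) ≈ 0.6 units.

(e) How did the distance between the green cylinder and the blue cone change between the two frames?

-2.2

They were about 7.8 units apart before and 5.6 after — 2.2 units closer together.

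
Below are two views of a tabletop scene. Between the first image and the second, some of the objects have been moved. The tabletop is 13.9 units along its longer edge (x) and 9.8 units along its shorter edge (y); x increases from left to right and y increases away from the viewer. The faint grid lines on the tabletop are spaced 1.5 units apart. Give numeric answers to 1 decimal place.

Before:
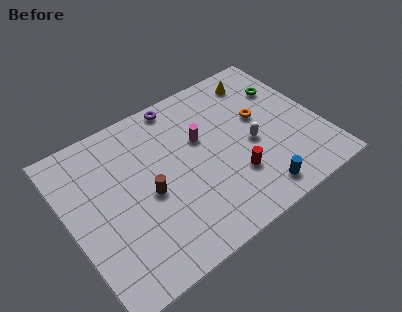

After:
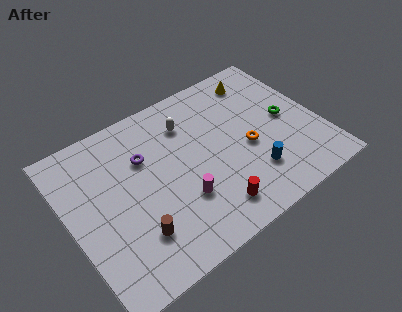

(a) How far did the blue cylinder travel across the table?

1.2

The blue cylinder was near (9.6, 1.3) before and (9.7, 2.5) after, so it travelled √(0.1² + 1.2²) ≈ 1.2 units.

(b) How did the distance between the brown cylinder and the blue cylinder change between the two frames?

+0.4

The distance was about 6.2 in the first image and 6.6 in the second, so they moved 0.4 units further apart.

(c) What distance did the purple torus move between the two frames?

3.3

The purple torus was near (6.8, 8.9) before and (4.4, 6.6) after, so it travelled √(2.4² + 2.3²) ≈ 3.3 units.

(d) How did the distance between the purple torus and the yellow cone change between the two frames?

+2.5

They were about 4.6 units apart before and 7.1 after — 2.5 units further apart.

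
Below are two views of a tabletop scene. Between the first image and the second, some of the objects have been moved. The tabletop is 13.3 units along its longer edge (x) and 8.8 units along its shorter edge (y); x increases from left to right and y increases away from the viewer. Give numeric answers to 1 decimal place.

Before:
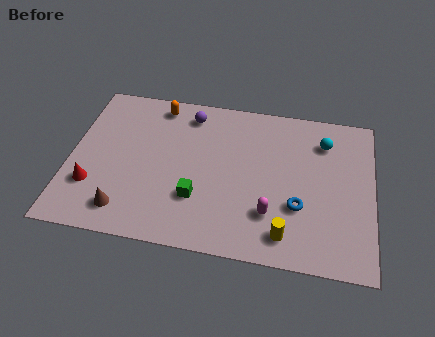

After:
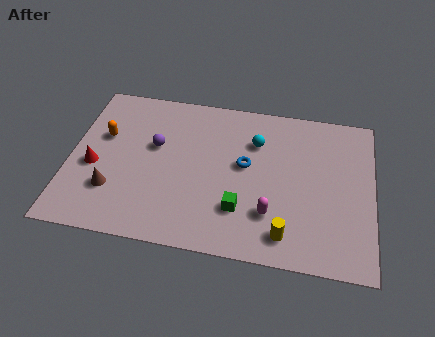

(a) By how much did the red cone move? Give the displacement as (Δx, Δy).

(0.0, 1.1)

The red cone was at about (1.1, 2.6) and moved to about (1.1, 3.7).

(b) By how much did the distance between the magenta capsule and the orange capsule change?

+0.7

Before: roughly 7.4 units apart; after: 8.1. That's 0.7 units further apart.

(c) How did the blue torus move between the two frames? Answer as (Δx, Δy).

(-2.4, 1.9)

The blue torus was at about (10.1, 3.0) and moved to about (7.7, 4.9).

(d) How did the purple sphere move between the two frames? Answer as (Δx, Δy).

(-1.4, -2.1)

From the two frames, the purple sphere sits at roughly (5.1, 7.4) before and (3.7, 5.3) after.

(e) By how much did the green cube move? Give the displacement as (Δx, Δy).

(1.9, -0.3)

From the two frames, the green cube sits at roughly (5.7, 2.7) before and (7.6, 2.4) after.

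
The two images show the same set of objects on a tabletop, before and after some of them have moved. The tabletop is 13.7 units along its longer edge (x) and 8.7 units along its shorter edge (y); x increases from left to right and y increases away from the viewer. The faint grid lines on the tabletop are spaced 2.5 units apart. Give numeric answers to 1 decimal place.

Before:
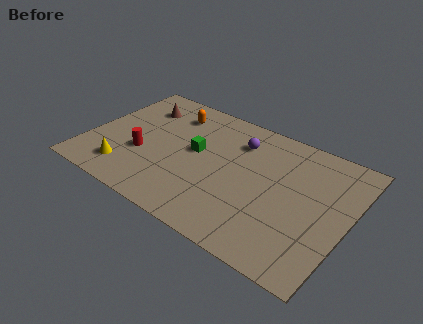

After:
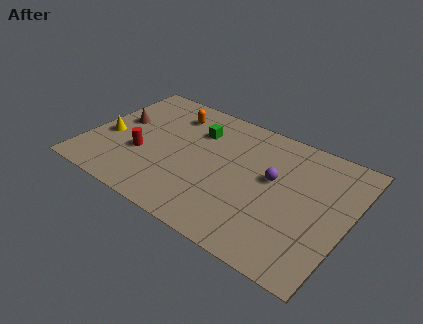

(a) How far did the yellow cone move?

2.3

The yellow cone moved from about (2.4, 1.7) to (1.1, 3.6), a distance of √(1.3² + 1.9²) ≈ 2.3.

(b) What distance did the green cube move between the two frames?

1.5

The green cube was near (5.6, 4.8) before and (5.4, 6.3) after, so it travelled √(0.2² + 1.5²) ≈ 1.5 units.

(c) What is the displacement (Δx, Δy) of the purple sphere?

(2.1, -1.6)

From the two frames, the purple sphere sits at roughly (7.6, 6.6) before and (9.7, 5.0) after.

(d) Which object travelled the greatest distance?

the purple sphere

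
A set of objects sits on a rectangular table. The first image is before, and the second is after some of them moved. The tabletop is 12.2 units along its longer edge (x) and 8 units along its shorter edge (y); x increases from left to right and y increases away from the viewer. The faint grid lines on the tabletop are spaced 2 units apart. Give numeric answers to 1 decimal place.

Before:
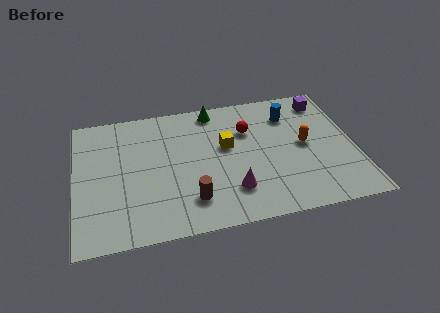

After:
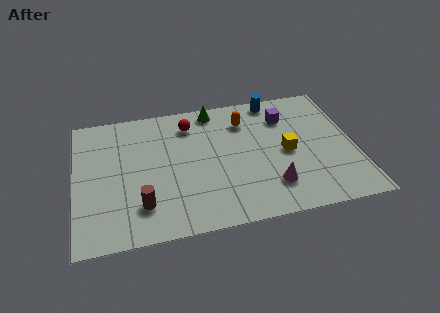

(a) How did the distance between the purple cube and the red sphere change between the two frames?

+0.5

The distance was about 3.7 in the first image and 4.2 in the second, so they moved 0.5 units further apart.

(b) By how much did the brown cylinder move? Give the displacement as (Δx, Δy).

(-2.1, 0.1)

From the two frames, the brown cylinder sits at roughly (4.9, 1.8) before and (2.8, 1.9) after.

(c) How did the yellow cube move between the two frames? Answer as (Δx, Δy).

(2.6, -0.9)

The yellow cube started near (6.6, 4.7) and ended near (9.2, 3.8).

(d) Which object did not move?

the green cone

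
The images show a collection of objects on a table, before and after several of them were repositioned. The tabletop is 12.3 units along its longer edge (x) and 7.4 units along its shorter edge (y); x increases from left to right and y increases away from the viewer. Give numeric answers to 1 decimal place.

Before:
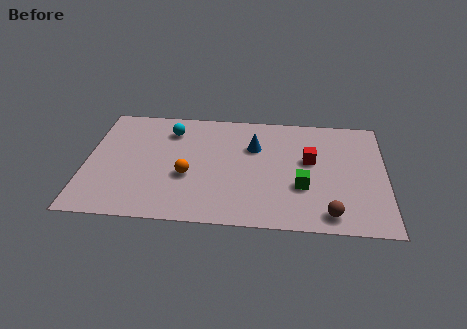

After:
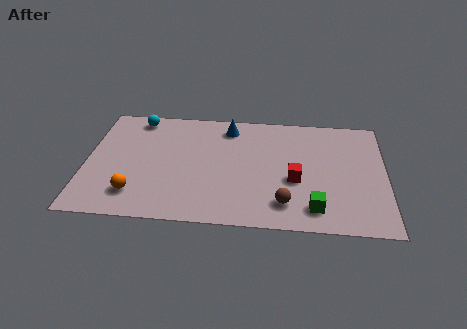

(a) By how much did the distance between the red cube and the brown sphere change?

-1.8

The distance was about 3.4 in the first image and 1.6 in the second, so they moved 1.8 units closer together.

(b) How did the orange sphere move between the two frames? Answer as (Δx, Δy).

(-2.1, -1.3)

From the two frames, the orange sphere sits at roughly (4.2, 2.9) before and (2.1, 1.6) after.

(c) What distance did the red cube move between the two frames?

1.4

From (9.2, 4.3) to (8.6, 3.0), the red cube covered √(0.6² + 1.3²) ≈ 1.4 units.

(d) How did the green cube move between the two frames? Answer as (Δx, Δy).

(0.5, -1.3)

The green cube started near (8.9, 2.6) and ended near (9.4, 1.3).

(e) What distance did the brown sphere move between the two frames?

1.9

The brown sphere moved from about (10.0, 1.0) to (8.2, 1.5), a distance of √(1.8² + 0.5²) ≈ 1.9.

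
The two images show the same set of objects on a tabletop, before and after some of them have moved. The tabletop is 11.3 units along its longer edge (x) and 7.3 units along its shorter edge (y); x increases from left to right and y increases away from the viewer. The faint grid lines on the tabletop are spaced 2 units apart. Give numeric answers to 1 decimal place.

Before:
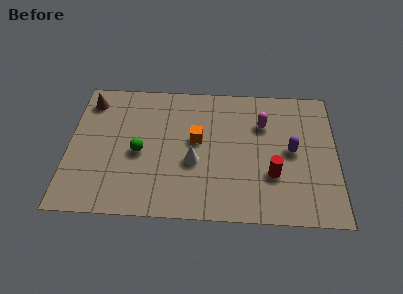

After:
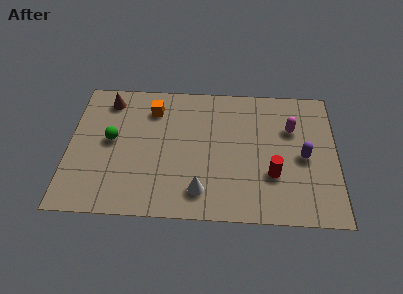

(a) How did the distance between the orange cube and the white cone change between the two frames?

+3.6

Before: roughly 1.2 units apart; after: 4.8. That's 3.6 units further apart.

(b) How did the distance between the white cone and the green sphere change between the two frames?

+2.2

The distance was about 2.3 in the first image and 4.5 in the second, so they moved 2.2 units further apart.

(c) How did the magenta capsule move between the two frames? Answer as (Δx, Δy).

(1.2, -0.2)

The magenta capsule started near (8.2, 5.1) and ended near (9.4, 4.9).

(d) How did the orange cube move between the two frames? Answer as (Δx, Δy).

(-1.9, 1.6)

The orange cube was at about (5.4, 4.1) and moved to about (3.5, 5.7).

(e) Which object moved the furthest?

the orange cube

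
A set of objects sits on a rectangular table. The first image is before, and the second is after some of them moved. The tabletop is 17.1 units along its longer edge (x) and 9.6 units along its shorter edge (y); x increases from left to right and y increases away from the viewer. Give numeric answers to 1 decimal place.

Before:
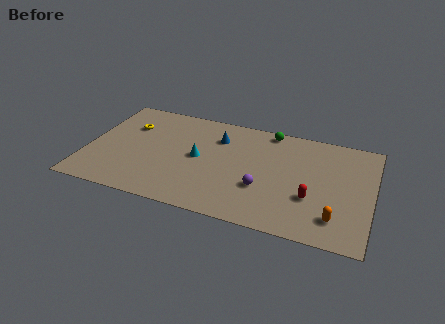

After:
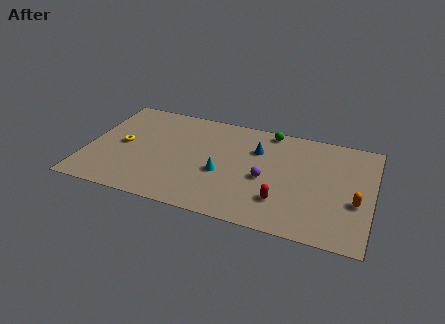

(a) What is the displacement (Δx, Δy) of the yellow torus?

(-0.2, -1.9)

The yellow torus was at about (2.3, 6.7) and moved to about (2.1, 4.8).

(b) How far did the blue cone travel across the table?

2.4

The blue cone was near (7.7, 7.1) before and (10.1, 6.7) after, so it travelled √(2.4² + 0.4²) ≈ 2.4 units.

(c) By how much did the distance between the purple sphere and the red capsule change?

-0.9

The distance was about 2.9 in the first image and 2.0 in the second, so they moved 0.9 units closer together.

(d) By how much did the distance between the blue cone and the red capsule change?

-2.4

They were about 7.0 units apart before and 4.6 after — 2.4 units closer together.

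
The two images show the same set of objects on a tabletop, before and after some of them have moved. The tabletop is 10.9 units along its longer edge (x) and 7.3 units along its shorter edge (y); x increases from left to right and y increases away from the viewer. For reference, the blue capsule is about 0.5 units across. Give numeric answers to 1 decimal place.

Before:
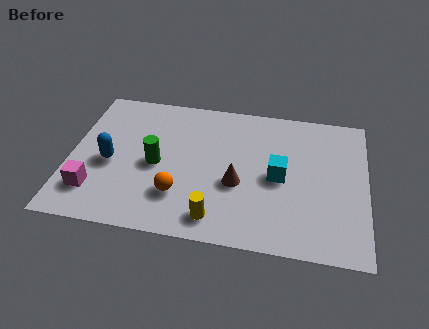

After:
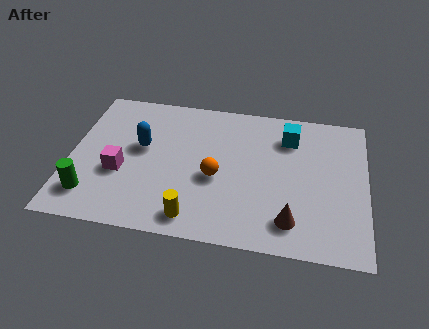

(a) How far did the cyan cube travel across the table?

2.1

The cyan cube was near (7.7, 3.5) before and (8.0, 5.6) after, so it travelled √(0.3² + 2.1²) ≈ 2.1 units.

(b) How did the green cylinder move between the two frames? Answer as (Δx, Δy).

(-2.3, -1.9)

From the two frames, the green cylinder sits at roughly (3.2, 3.4) before and (0.9, 1.5) after.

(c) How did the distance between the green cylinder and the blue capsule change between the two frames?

+1.5

The distance was about 1.7 in the first image and 3.2 in the second, so they moved 1.5 units further apart.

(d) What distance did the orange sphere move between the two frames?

1.7

From (4.1, 2.0) to (5.4, 3.1), the orange sphere covered √(1.3² + 1.1²) ≈ 1.7 units.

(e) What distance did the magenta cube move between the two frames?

1.4

The magenta cube was near (1.0, 1.7) before and (1.9, 2.8) after, so it travelled √(0.9² + 1.1²) ≈ 1.4 units.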